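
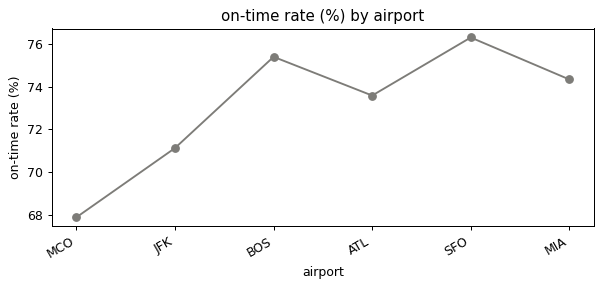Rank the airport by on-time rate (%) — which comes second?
Top 3: SFO ≈ 76, BOS ≈ 75, MIA ≈ 74.

BOS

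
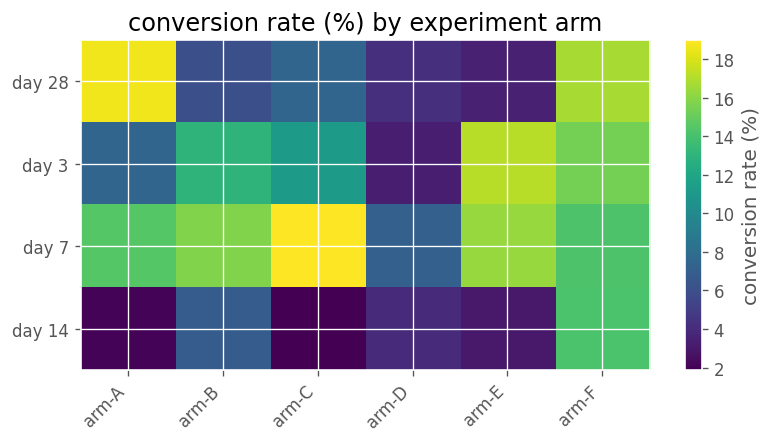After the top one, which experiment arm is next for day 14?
arm-B

Top 3 for day 14: arm-F ≈ 14, arm-B ≈ 6, arm-D ≈ 4.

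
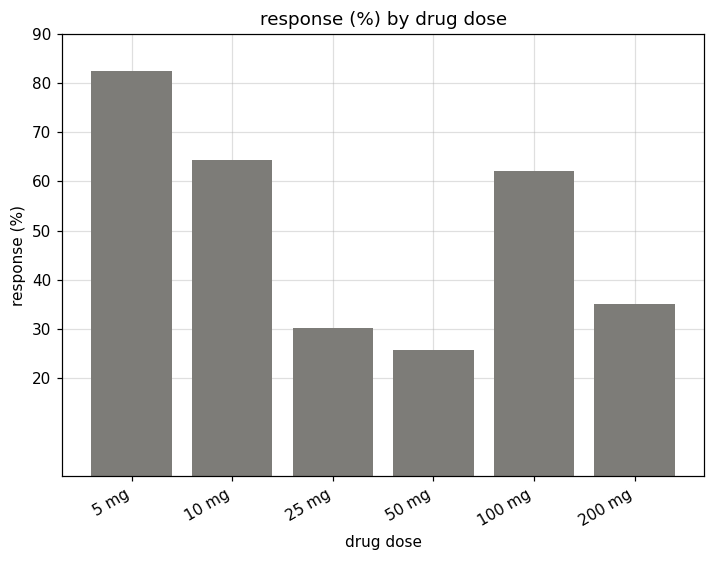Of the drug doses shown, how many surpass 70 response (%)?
Above 70: 5 mg.

1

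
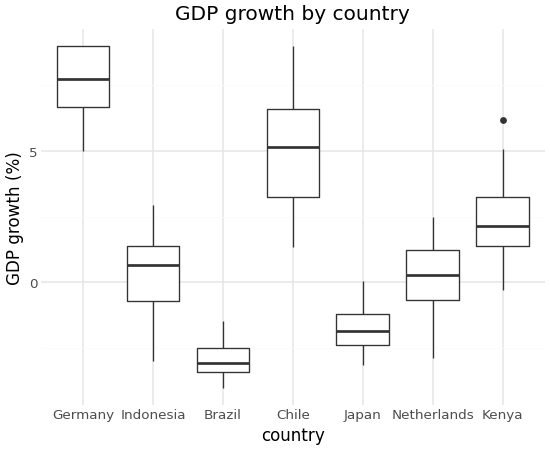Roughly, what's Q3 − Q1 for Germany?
≈ 2

Q3 ≈ 9, Q1 ≈ 7; IQR ≈ 2.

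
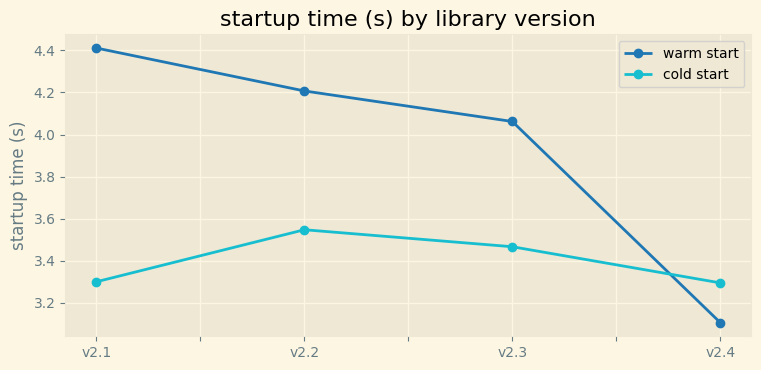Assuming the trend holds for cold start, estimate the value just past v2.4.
Last three: 3.6, 3.4, 3.2 → slope ≈ -0.2/step → next ≈ 3.

≈ 3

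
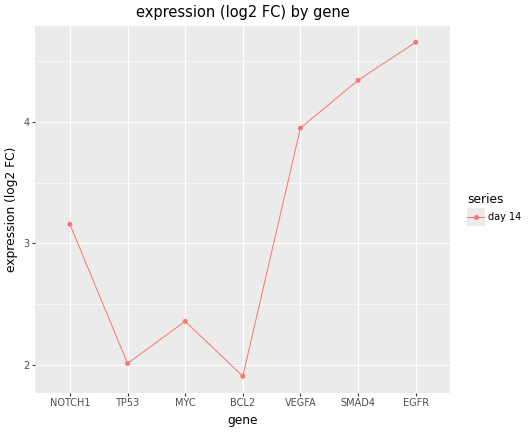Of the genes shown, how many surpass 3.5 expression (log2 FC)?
Above 3.5: VEGFA, SMAD4, EGFR.

3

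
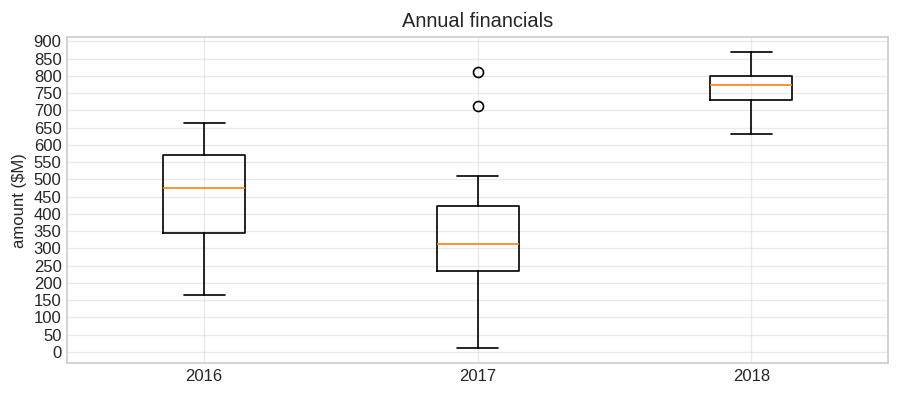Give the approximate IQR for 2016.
Q3 ≈ 550, Q1 ≈ 350; IQR ≈ 200.

≈ 200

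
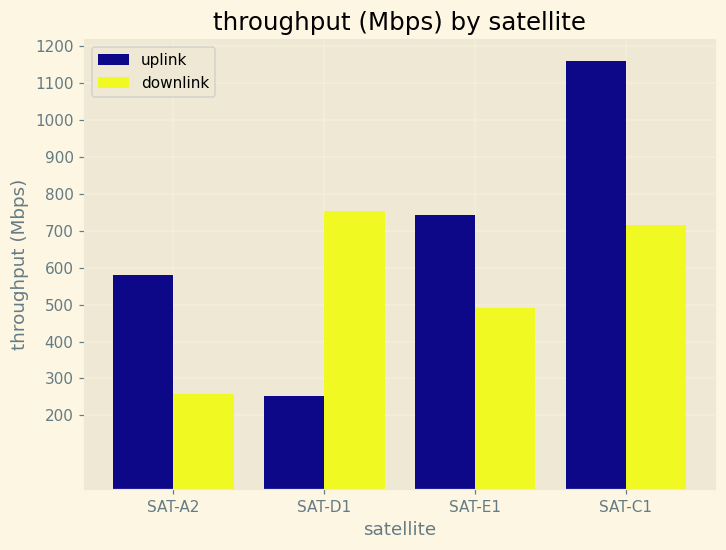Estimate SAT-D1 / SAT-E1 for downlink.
SAT-D1 ≈ 800, SAT-E1 ≈ 500; 800/500 ≈ 1.6.

≈ 1.6×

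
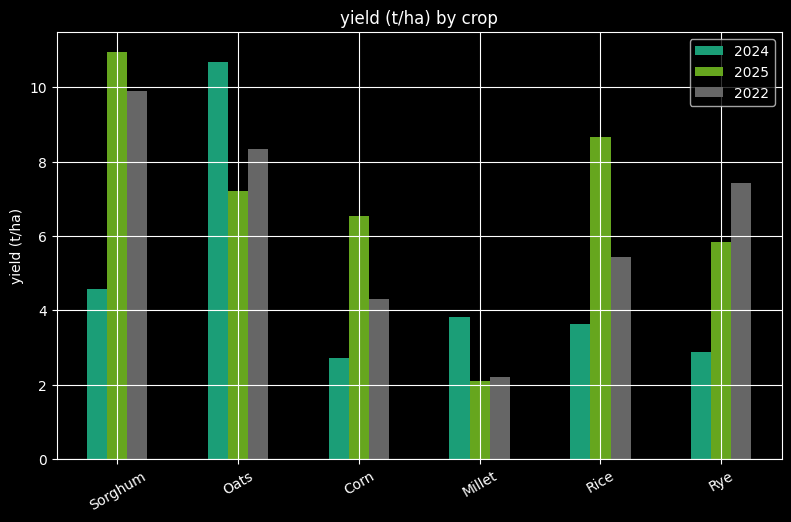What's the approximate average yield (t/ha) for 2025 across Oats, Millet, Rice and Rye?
(7 + 2 + 9 + 6) / 4 ≈ 6.

≈ 6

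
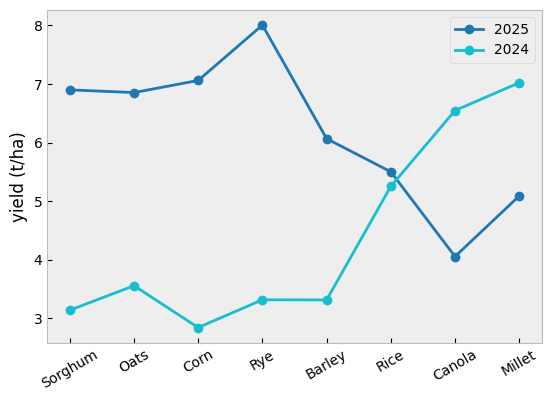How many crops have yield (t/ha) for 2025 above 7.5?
1

Above 7.5: Rye.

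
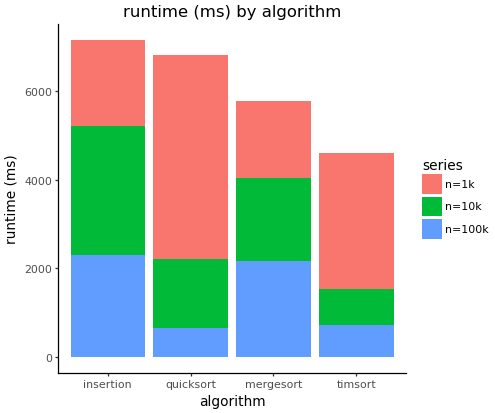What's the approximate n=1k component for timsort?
n=1k top ≈ 5000, bottom ≈ 2000; segment ≈ 3000.

≈ 3000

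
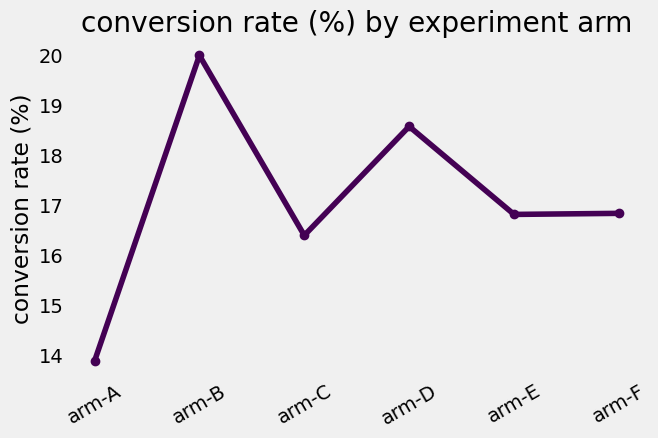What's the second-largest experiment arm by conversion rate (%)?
arm-D

Top 3: arm-B ≈ 20, arm-D ≈ 19, arm-F ≈ 17.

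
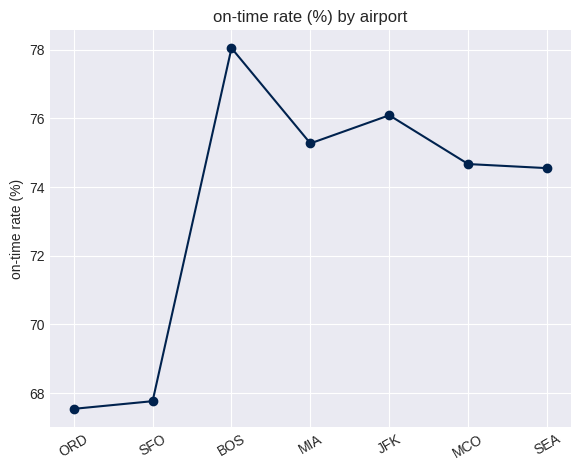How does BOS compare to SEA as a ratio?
≈ 1.04×

BOS ≈ 78, SEA ≈ 75; 78/75 ≈ 1.04.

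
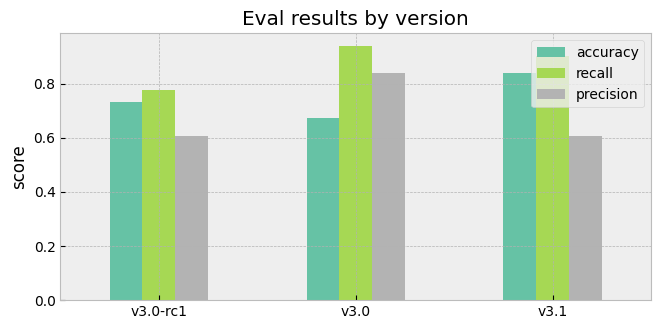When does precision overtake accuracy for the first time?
v3.0-rc1: precision ≈ 0.6 vs accuracy ≈ 0.7 (not yet); v3.0: precision ≈ 0.8 vs accuracy ≈ 0.7 (first crossover).

v3.0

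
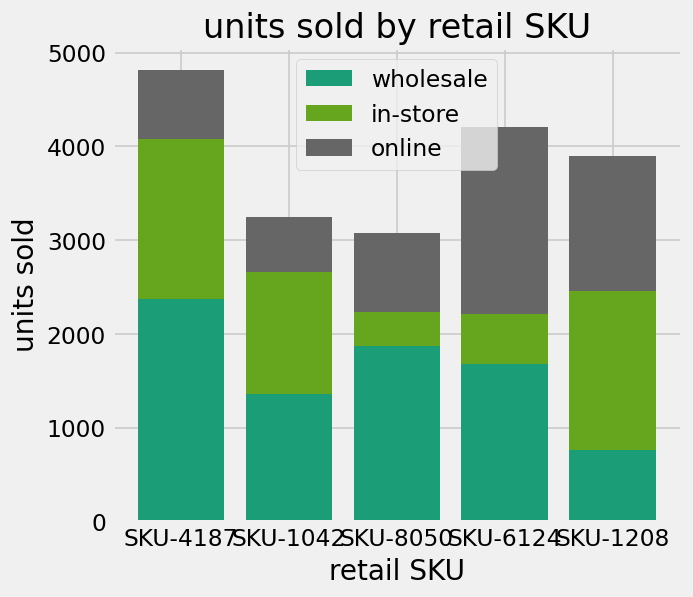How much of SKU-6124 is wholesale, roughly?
wholesale top ≈ 1500, bottom ≈ 0; segment ≈ 1500.

≈ 1500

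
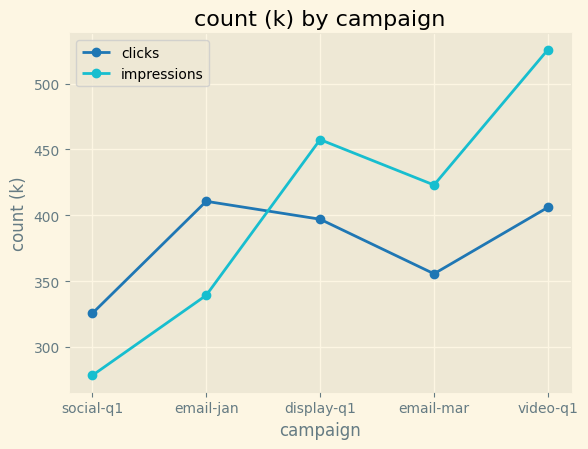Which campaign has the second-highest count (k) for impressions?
display-q1

Top 3 for impressions: video-q1 ≈ 525, display-q1 ≈ 450, email-mar ≈ 425.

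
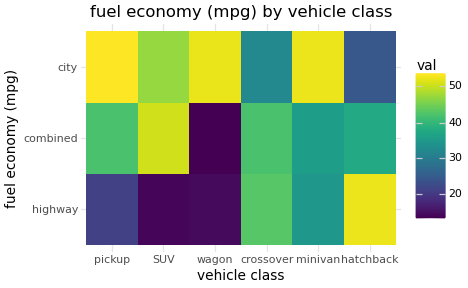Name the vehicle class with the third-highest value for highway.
minivan

Top 4 for highway: hatchback ≈ 55, crossover ≈ 45, minivan ≈ 35, pickup ≈ 20.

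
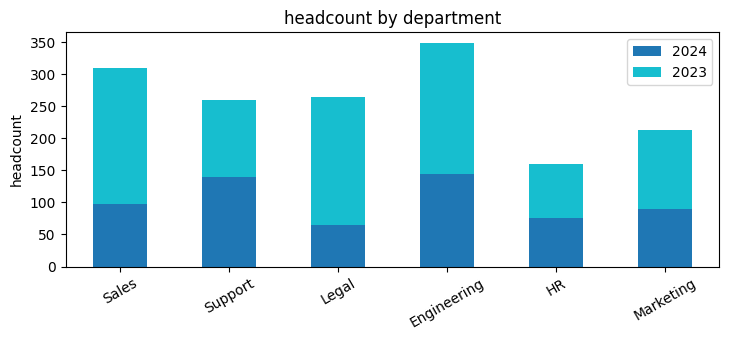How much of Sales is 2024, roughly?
≈ 100

2024 top ≈ 100, bottom ≈ 0; segment ≈ 100.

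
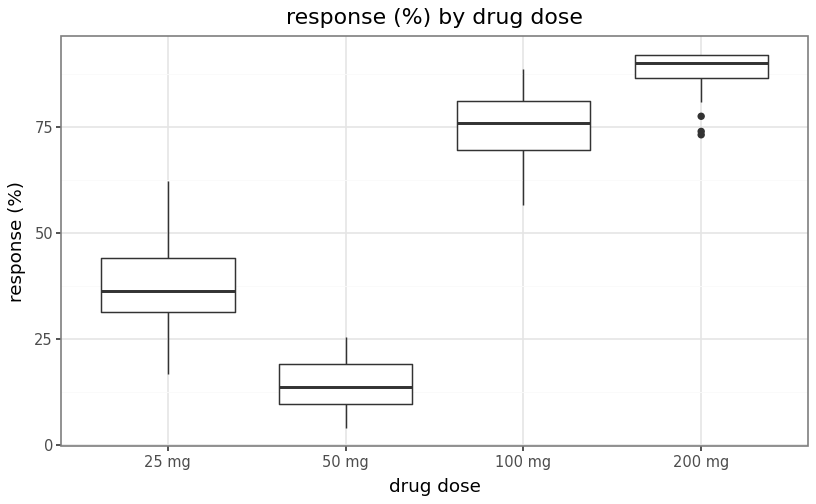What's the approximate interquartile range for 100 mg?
≈ 10

Q3 ≈ 80, Q1 ≈ 70; IQR ≈ 10.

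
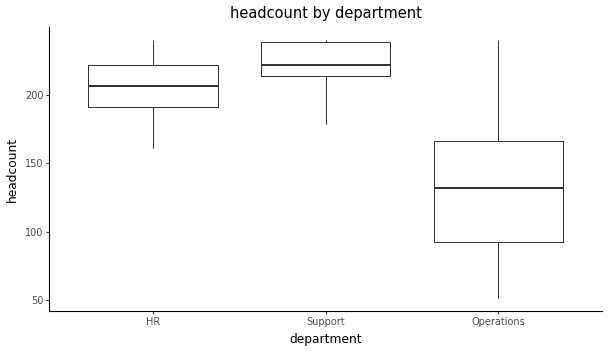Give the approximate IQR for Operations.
≈ 80

Q3 ≈ 170, Q1 ≈ 90; IQR ≈ 80.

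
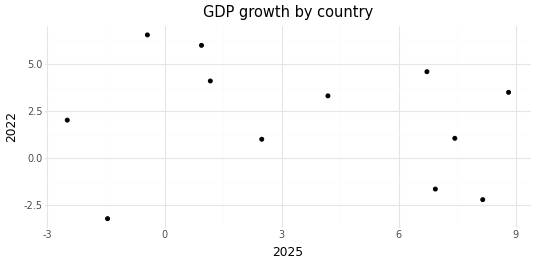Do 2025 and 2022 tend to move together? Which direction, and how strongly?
Points are roughly uncorrelated; weak (|r| ≈ 0.2).

no clear correlation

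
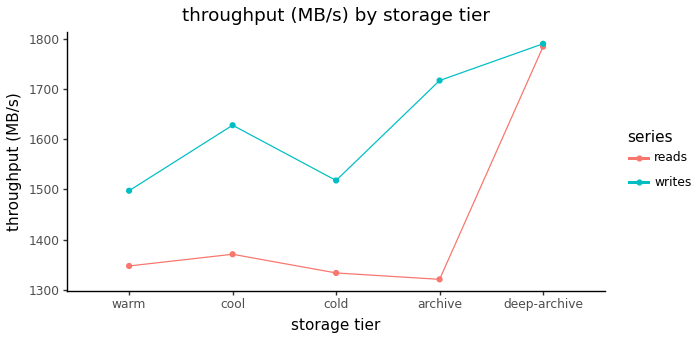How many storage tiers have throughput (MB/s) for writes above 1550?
3

Above 1550: cool, archive, deep-archive.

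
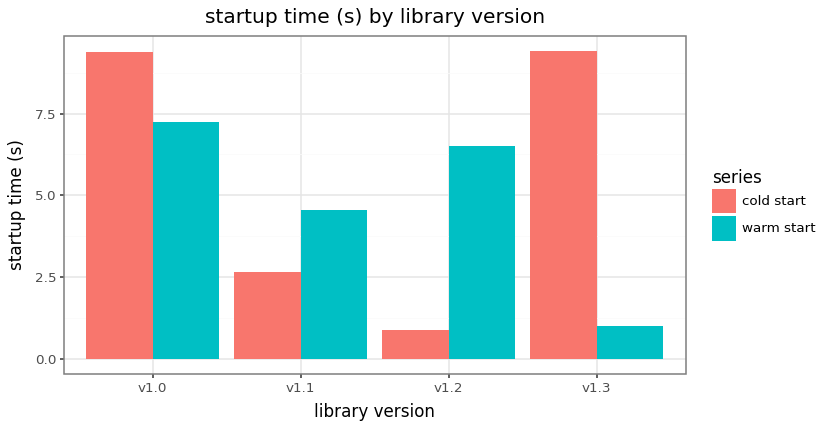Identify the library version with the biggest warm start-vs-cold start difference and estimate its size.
v1.3, ≈ 8 s

v1.3: warm start ≈ 1, cold start ≈ 9 → gap ≈ 8. Next-largest (v1.2) is only ≈ 5.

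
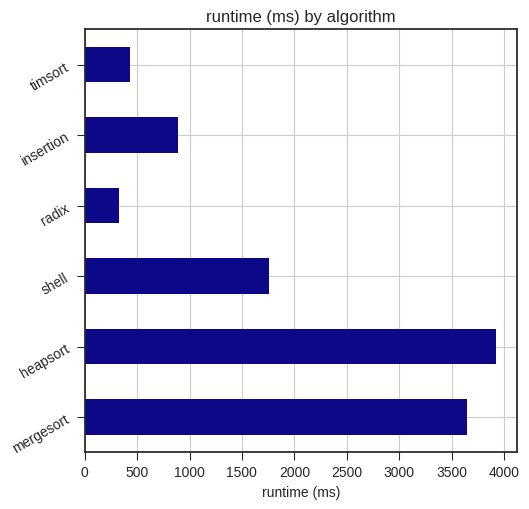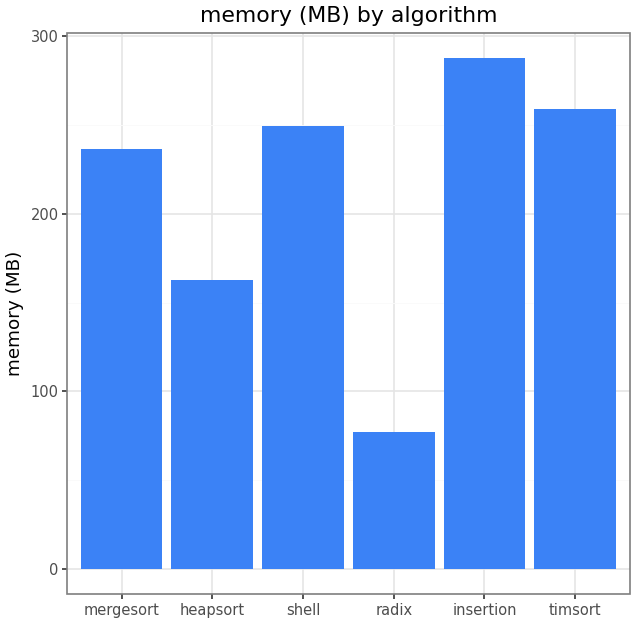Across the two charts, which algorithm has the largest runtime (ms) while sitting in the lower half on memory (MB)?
Chart 2 median memory (MB) ≈ 250; below-median algorithms: mergesort, heapsort, radix. Among those, heapsort has the highest runtime (ms) (≈ 4000).

heapsort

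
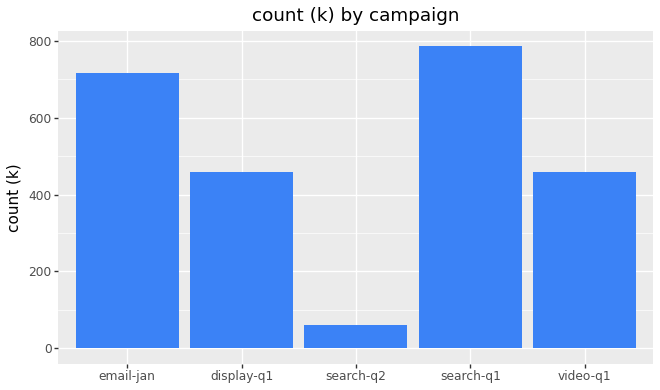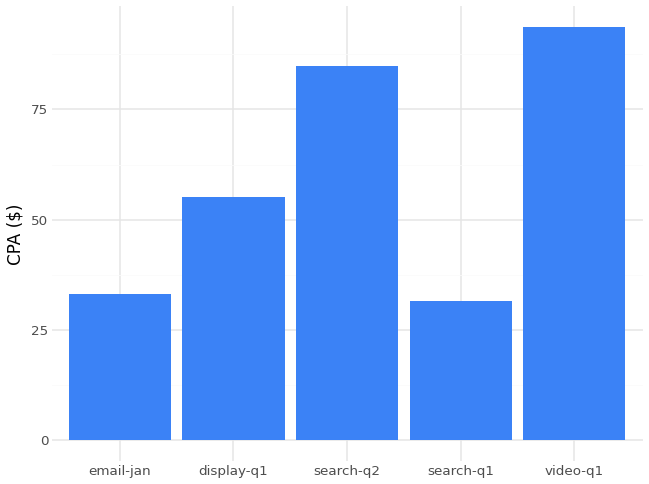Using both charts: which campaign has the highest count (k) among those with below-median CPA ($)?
search-q1

Chart 2 median CPA ($) ≈ 60; below-median campaigns: email-jan, search-q1. Among those, search-q1 has the highest count (k) (≈ 800).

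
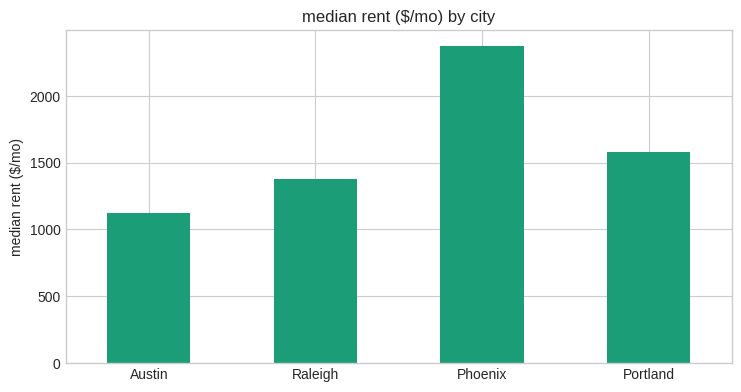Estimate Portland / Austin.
Portland ≈ 1600, Austin ≈ 1200; 1600/1200 ≈ 1.33.

≈ 1.33×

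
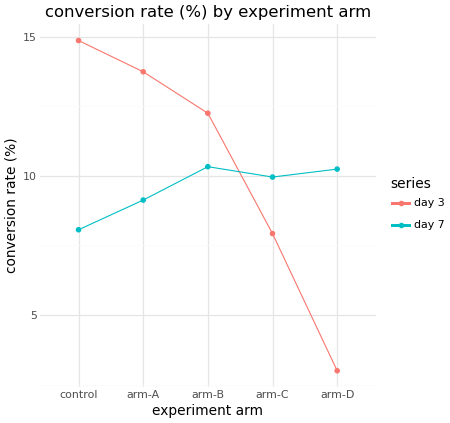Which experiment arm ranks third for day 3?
arm-B

Top 4 for day 3: control ≈ 15, arm-A ≈ 14, arm-B ≈ 12, arm-C ≈ 8.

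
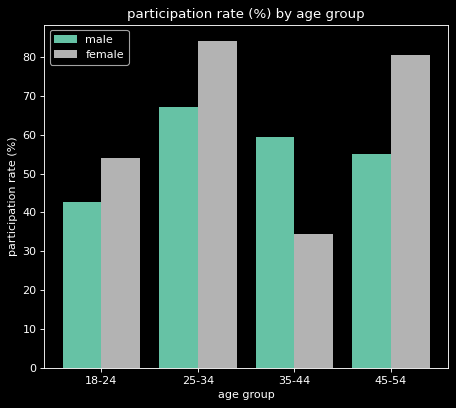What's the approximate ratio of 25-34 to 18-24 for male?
≈ 1.75×

25-34 ≈ 70, 18-24 ≈ 40; 70/40 ≈ 1.75.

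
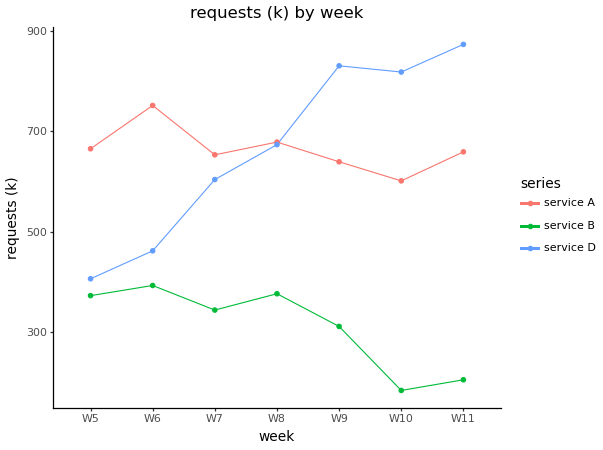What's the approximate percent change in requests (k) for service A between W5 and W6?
W5 ≈ 700, W6 ≈ 800; (800 − 700) / 700 ≈ +14.3%.

≈ +14.3%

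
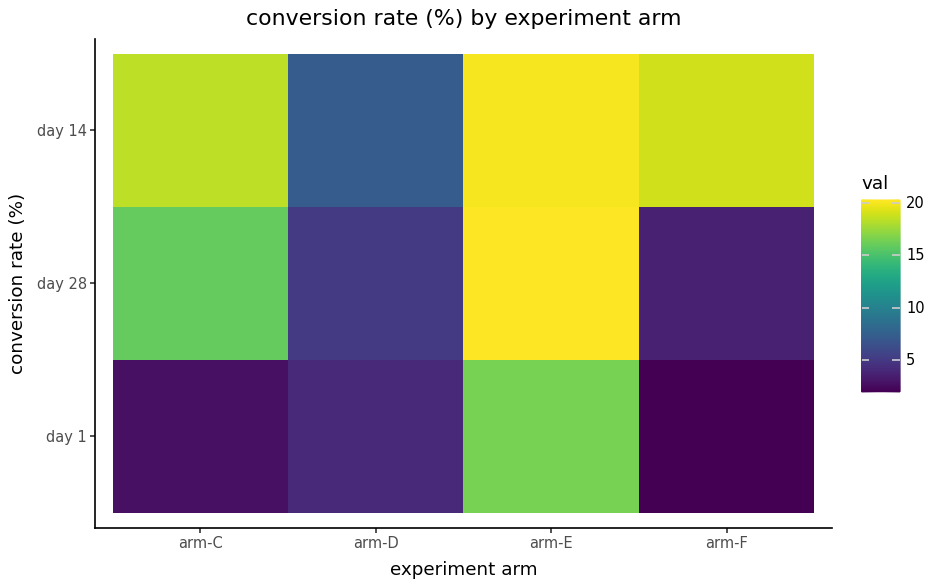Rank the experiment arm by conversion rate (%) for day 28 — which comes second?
arm-C

Top 3 for day 28: arm-E ≈ 20, arm-C ≈ 16, arm-D ≈ 6.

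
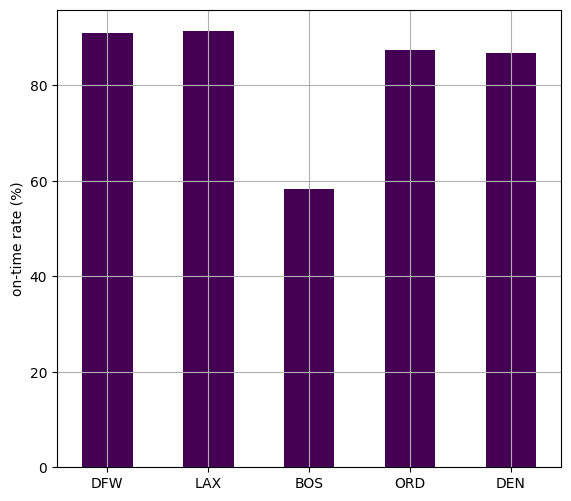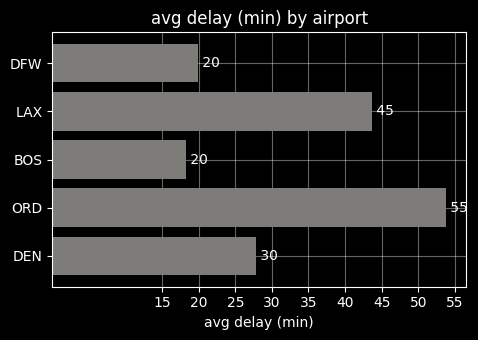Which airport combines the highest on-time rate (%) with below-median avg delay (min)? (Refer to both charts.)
Chart 2 median avg delay (min) ≈ 30; below-median airports: DFW, BOS. Among those, DFW has the highest on-time rate (%) (≈ 90).

DFW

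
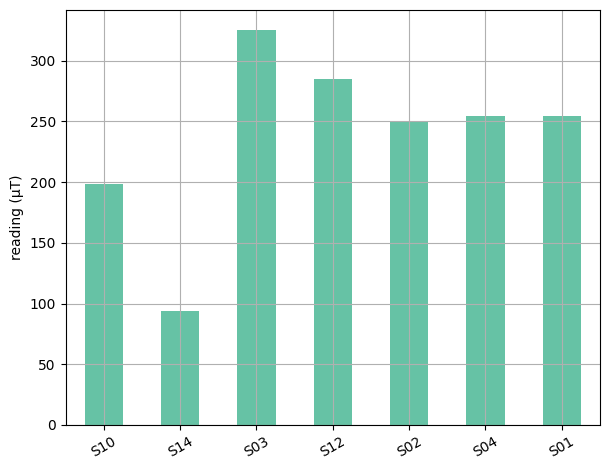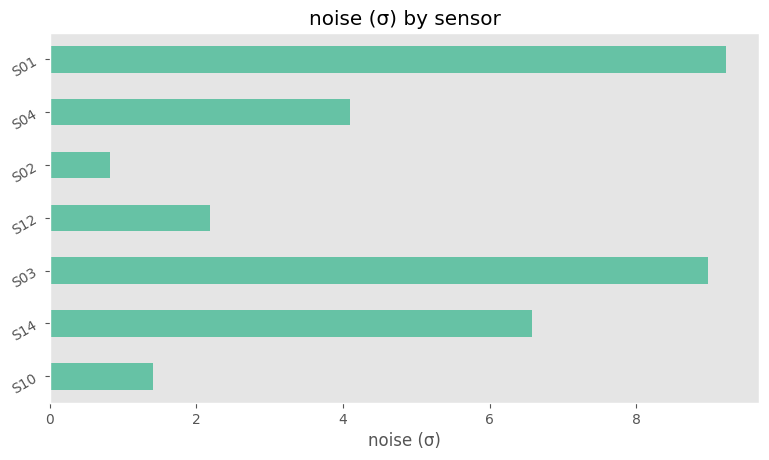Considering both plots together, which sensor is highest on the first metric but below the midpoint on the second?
Chart 2 median noise (σ) ≈ 4; below-median sensors: S10, S12, S02. Among those, S12 has the highest reading (µT) (≈ 300).

S12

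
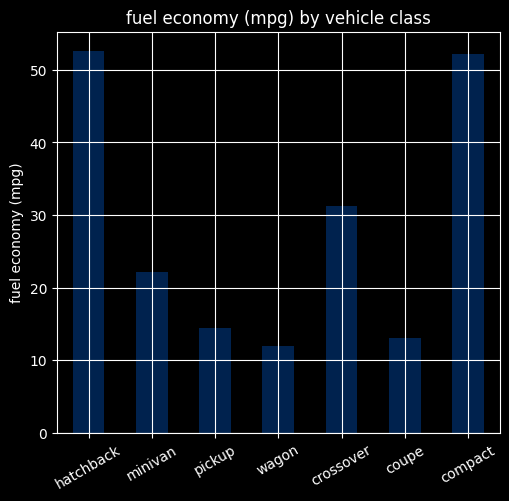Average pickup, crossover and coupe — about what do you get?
≈ 20

(15 + 30 + 15) / 3 ≈ 20.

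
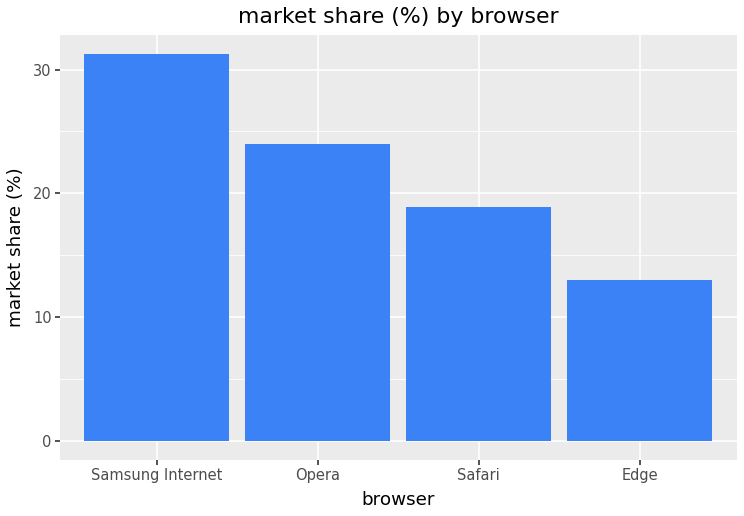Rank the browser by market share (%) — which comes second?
Top 3: Samsung Internet ≈ 30, Opera ≈ 25, Safari ≈ 20.

Opera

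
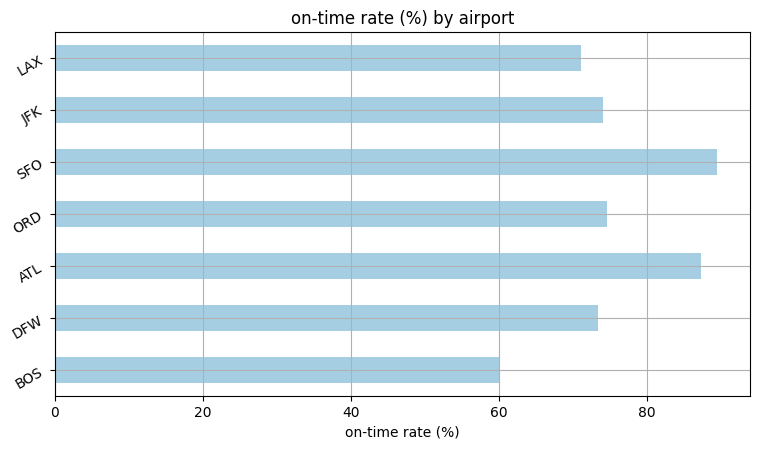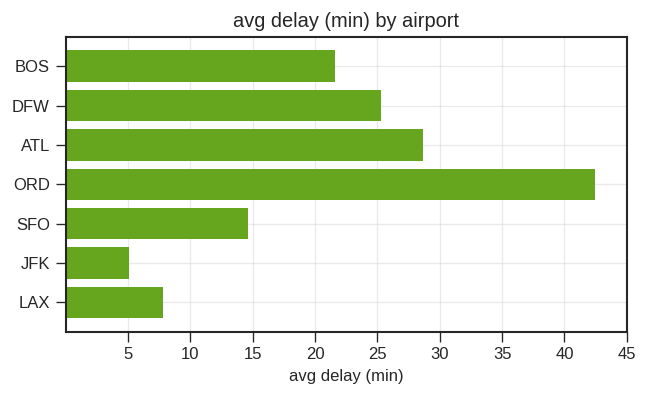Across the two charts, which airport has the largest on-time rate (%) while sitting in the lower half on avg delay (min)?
Chart 2 median avg delay (min) ≈ 20; below-median airports: SFO, JFK, LAX. Among those, SFO has the highest on-time rate (%) (≈ 90).

SFO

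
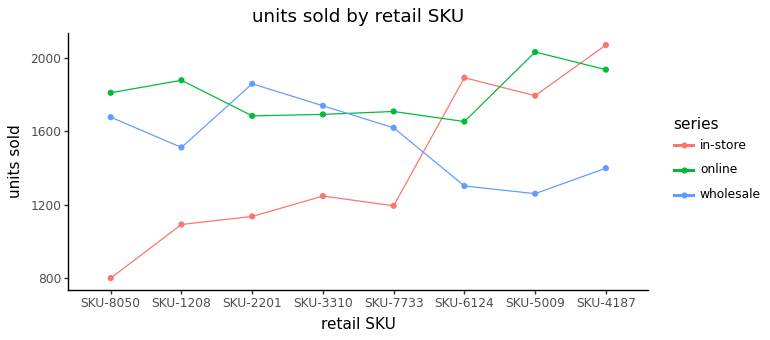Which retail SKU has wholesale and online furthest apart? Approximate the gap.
SKU-5009: wholesale ≈ 1200, online ≈ 2000 → gap ≈ 800. Next-largest (SKU-4187) is only ≈ 600.

SKU-5009, ≈ 800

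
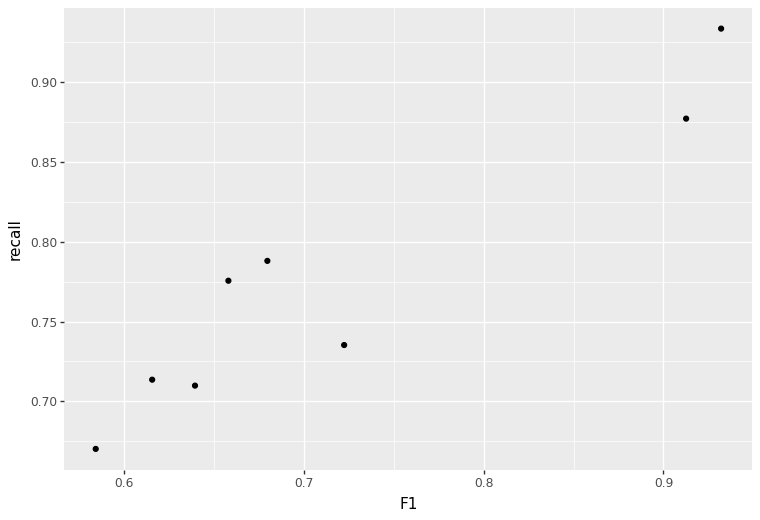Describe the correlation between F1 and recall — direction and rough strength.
Points are positively correlated; strong (|r| ≈ 0.9).

positive, strong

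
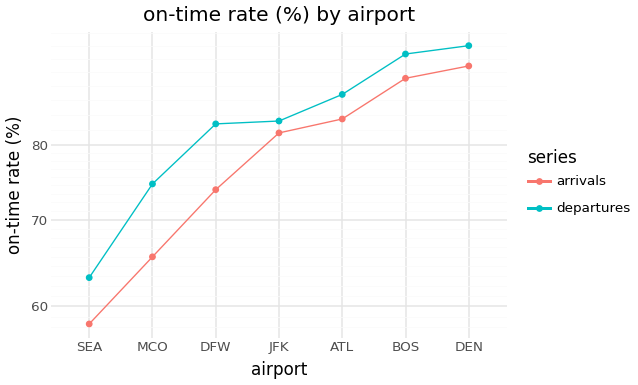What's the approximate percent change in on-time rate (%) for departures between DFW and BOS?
DFW ≈ 85, BOS ≈ 95; (95 − 85) / 85 ≈ +11.8%.

≈ +11.8%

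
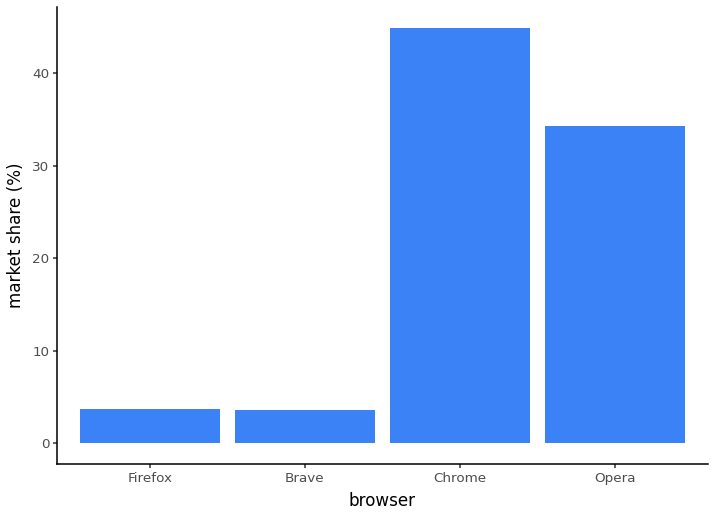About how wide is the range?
≈ 40

Max Chrome ≈ 45, min Brave ≈ 5; range ≈ 40.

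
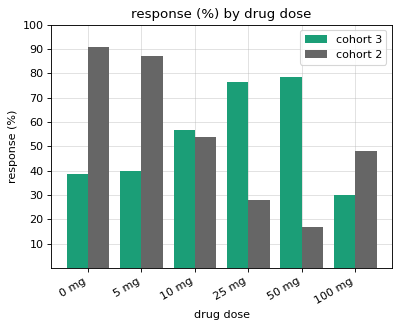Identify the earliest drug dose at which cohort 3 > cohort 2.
5 mg: cohort 3 ≈ 40 vs cohort 2 ≈ 90 (not yet); 10 mg: cohort 3 ≈ 60 vs cohort 2 ≈ 50 (first crossover).

10 mg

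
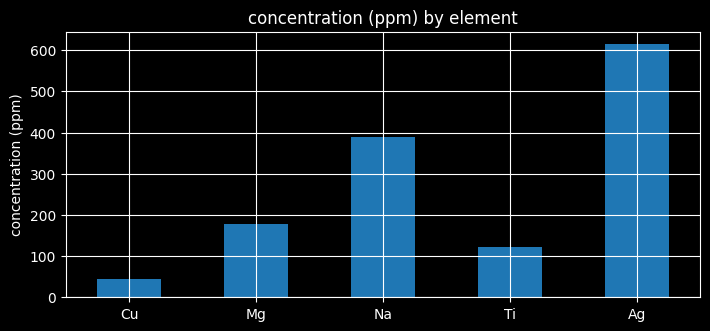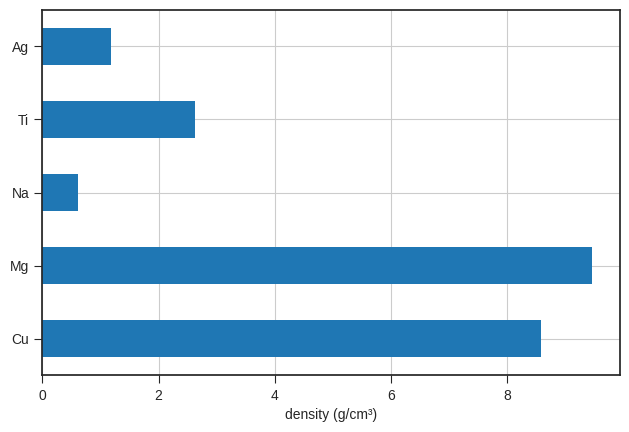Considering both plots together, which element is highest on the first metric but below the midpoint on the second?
Ag

Chart 2 median density (g/cm³) ≈ 3; below-median elements: Na, Ag. Among those, Ag has the highest concentration (ppm) (≈ 600).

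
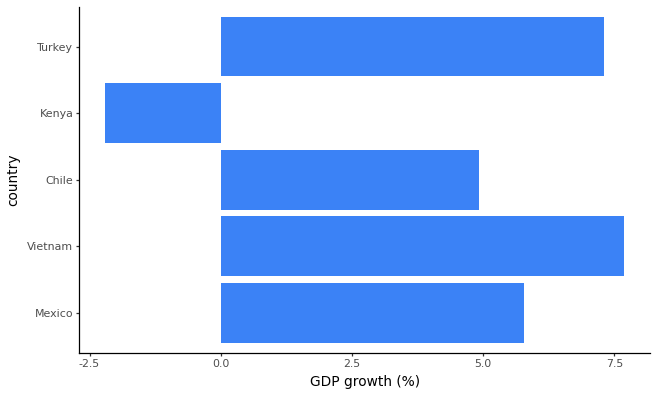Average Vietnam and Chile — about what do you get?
(8 + 5) / 2 ≈ 6.

≈ 6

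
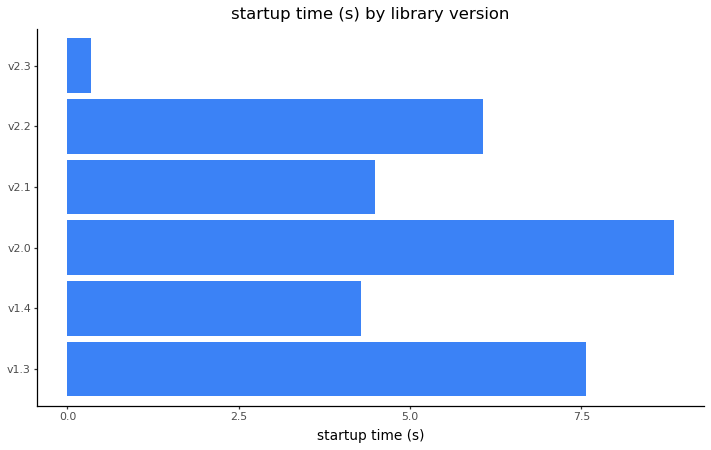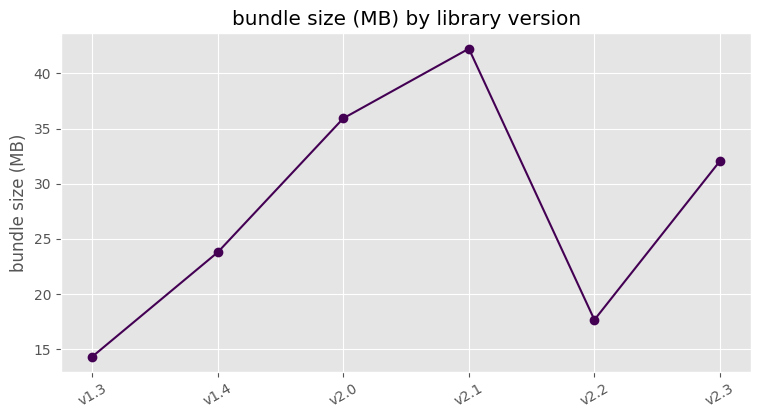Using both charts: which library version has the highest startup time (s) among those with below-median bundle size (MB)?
v1.3

Chart 2 median bundle size (MB) ≈ 30; below-median library versions: v1.3, v1.4, v2.2. Among those, v1.3 has the highest startup time (s) (≈ 8).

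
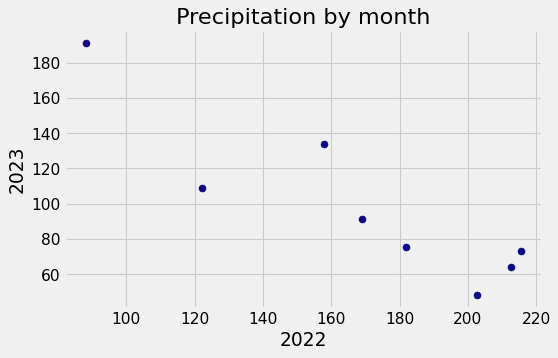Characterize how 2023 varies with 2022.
Points are negatively correlated; strong (|r| ≈ 0.9).

negative, strong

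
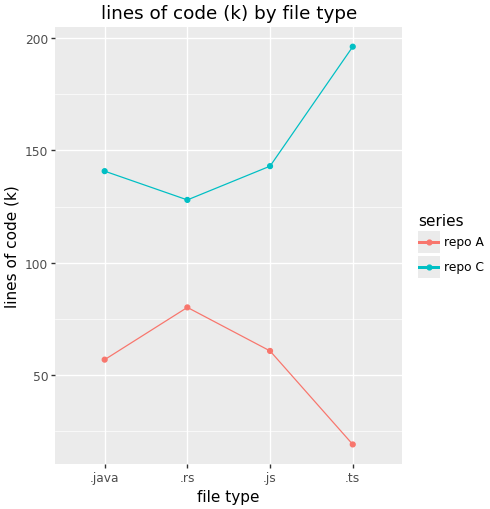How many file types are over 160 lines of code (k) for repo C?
1

Above 160: .ts.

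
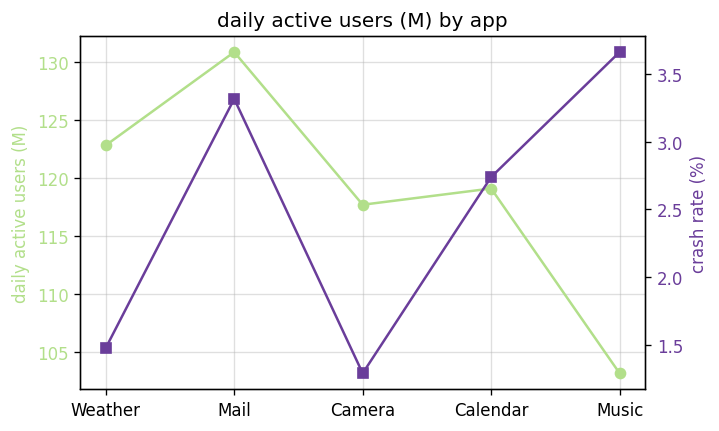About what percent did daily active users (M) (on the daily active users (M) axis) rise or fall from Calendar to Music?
≈ -12.5%

Calendar ≈ 120, Music ≈ 105; (105 − 120) / 120 ≈ -12.5%.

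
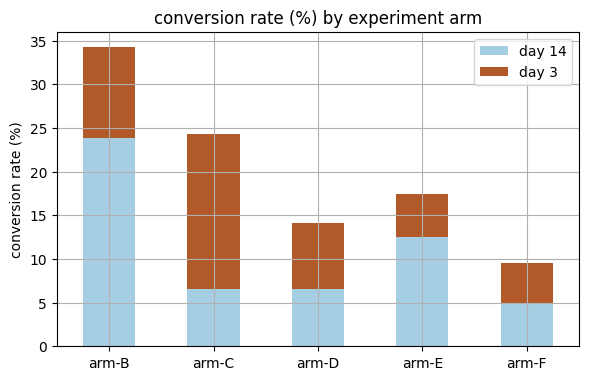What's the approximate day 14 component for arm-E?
day 14 top ≈ 10, bottom ≈ 0; segment ≈ 10.

≈ 10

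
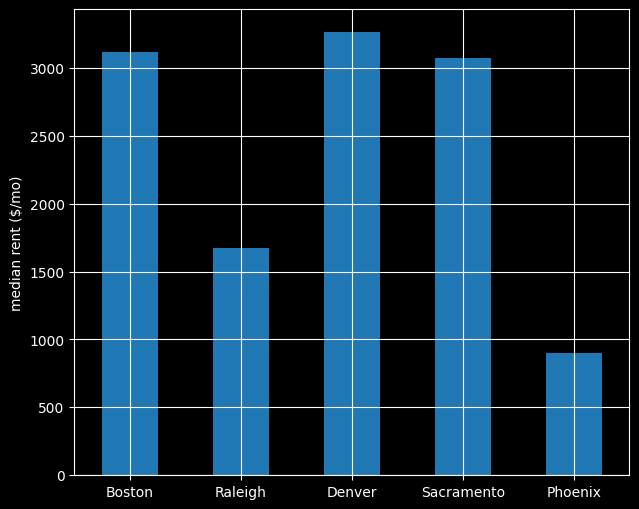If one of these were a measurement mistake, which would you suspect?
Phoenix

Phoenix ≈ 1000; the rest sit between ≈ 1500 and ≈ 3500.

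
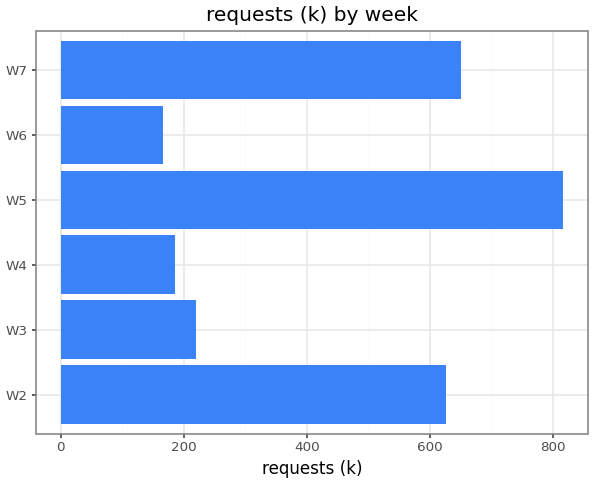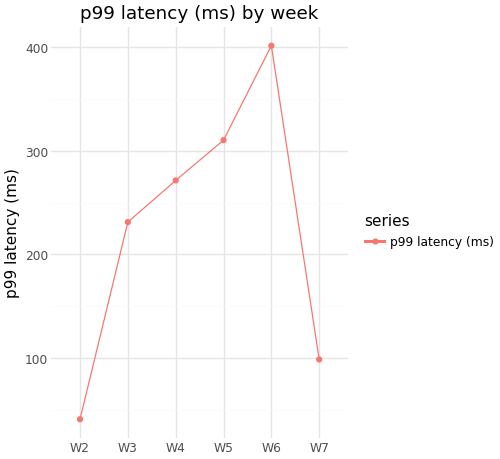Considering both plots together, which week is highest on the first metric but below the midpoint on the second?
W7

Chart 2 median p99 latency (ms) ≈ 250; below-median weeks: W2, W3, W7. Among those, W7 has the highest requests (k) (≈ 700).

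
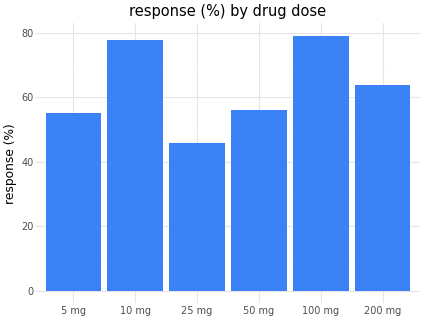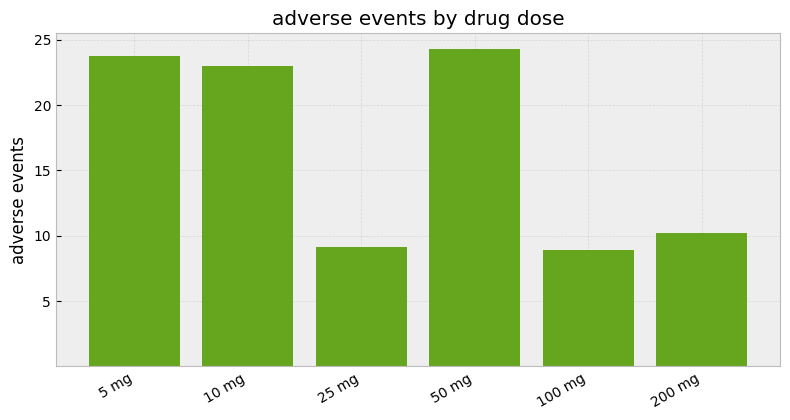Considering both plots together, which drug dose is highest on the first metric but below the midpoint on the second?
Chart 2 median adverse events ≈ 15; below-median drug doses: 25 mg, 100 mg, 200 mg. Among those, 100 mg has the highest response (%) (≈ 80).

100 mg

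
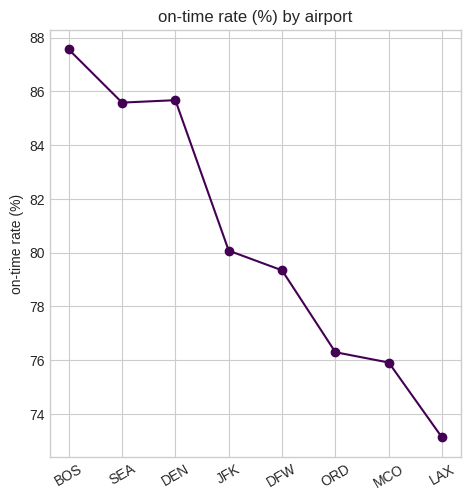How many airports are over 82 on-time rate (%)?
Above 82: BOS, SEA, DEN.

3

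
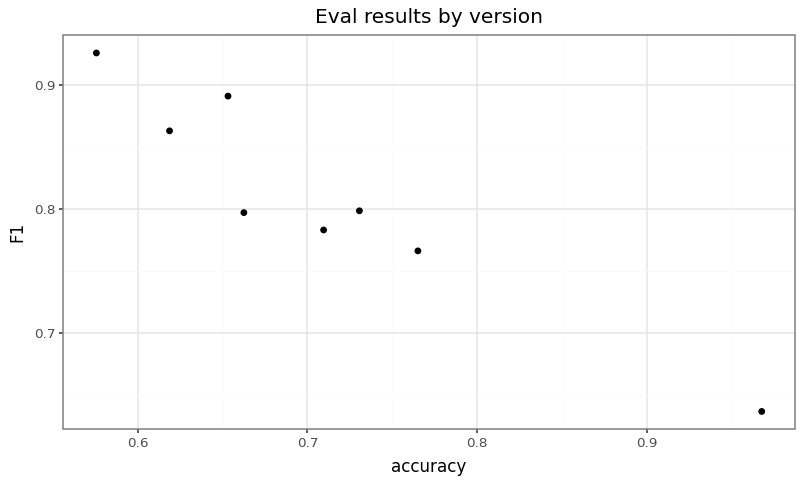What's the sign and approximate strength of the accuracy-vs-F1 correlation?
negative, strong

Points are negatively correlated; strong (|r| ≈ 1.0).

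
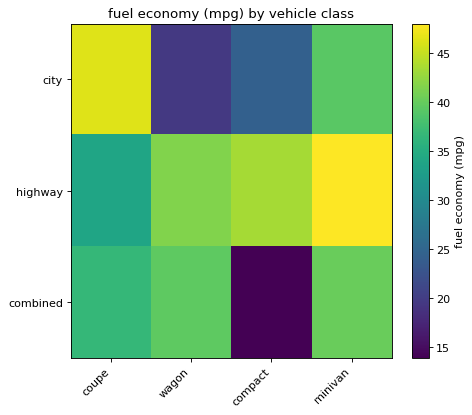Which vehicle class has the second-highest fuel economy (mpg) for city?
Top 3 for city: coupe ≈ 45, minivan ≈ 40, compact ≈ 25.

minivan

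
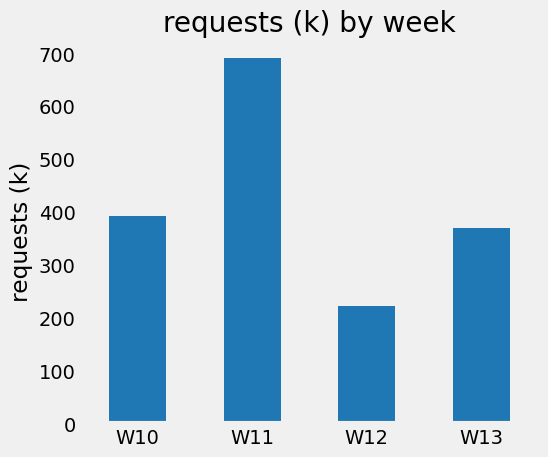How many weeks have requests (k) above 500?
1

Above 500: W11.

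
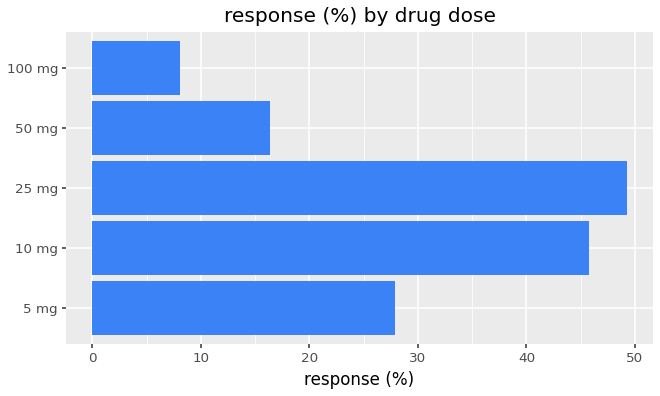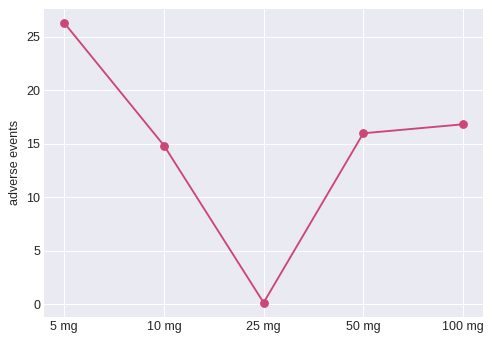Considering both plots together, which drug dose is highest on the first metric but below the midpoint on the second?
Chart 2 median adverse events ≈ 15; below-median drug doses: 10 mg, 25 mg. Among those, 25 mg has the highest response (%) (≈ 50).

25 mg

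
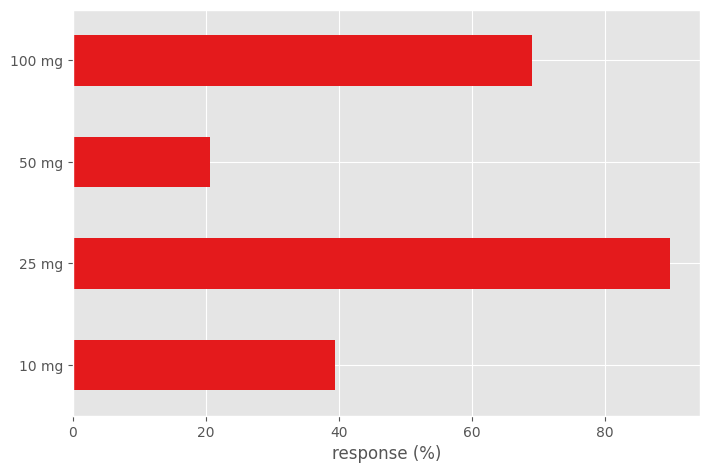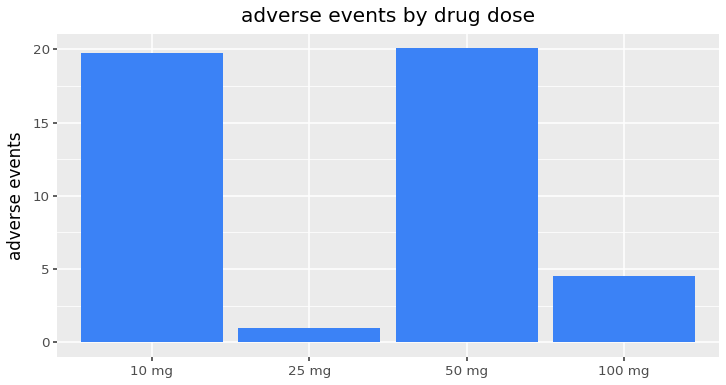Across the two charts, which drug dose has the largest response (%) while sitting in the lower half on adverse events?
Chart 2 median adverse events ≈ 12; below-median drug doses: 25 mg, 100 mg. Among those, 25 mg has the highest response (%) (≈ 90).

25 mg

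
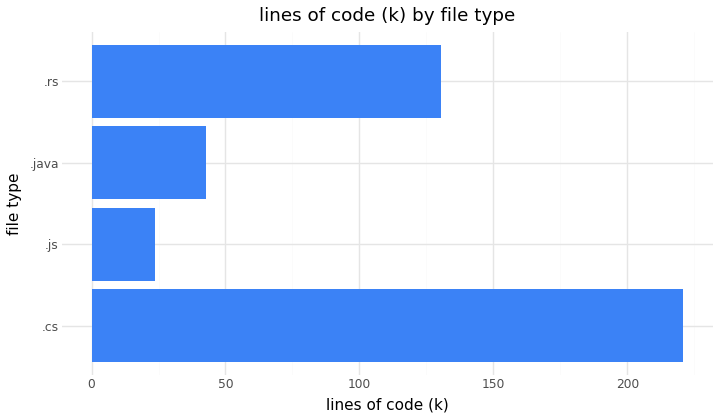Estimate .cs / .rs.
≈ 1.57×

.cs ≈ 220, .rs ≈ 140; 220/140 ≈ 1.57.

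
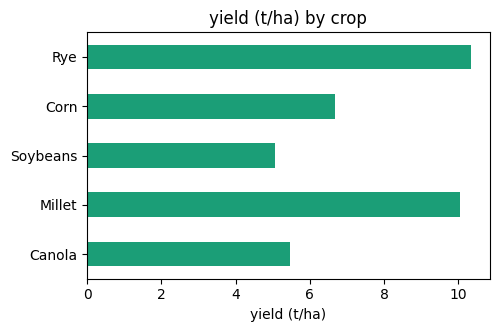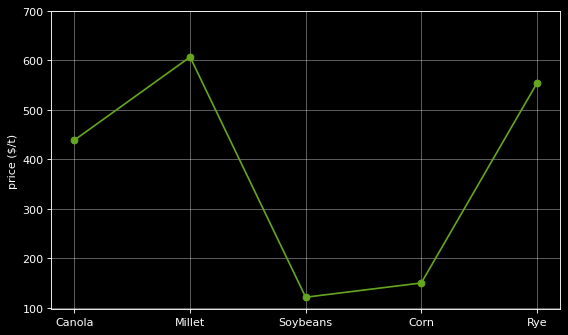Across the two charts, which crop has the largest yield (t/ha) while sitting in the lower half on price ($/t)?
Chart 2 median price ($/t) ≈ 400; below-median crops: Soybeans, Corn. Among those, Corn has the highest yield (t/ha) (≈ 7).

Corn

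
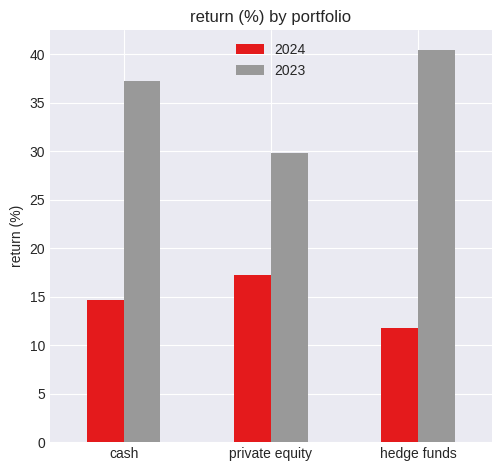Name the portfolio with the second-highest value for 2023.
Top 3 for 2023: hedge funds ≈ 40, cash ≈ 35, private equity ≈ 30.

cash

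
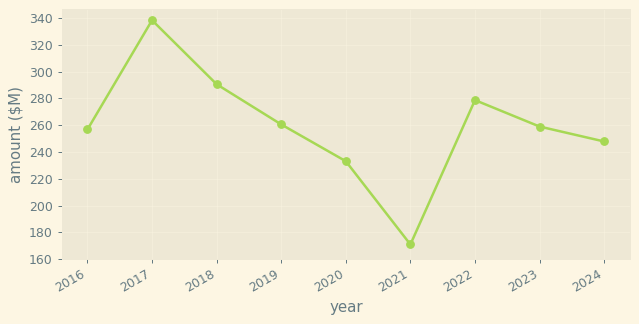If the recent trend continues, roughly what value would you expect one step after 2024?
Last three: 280, 260, 240 → slope ≈ -20/step → next ≈ 220.

≈ 220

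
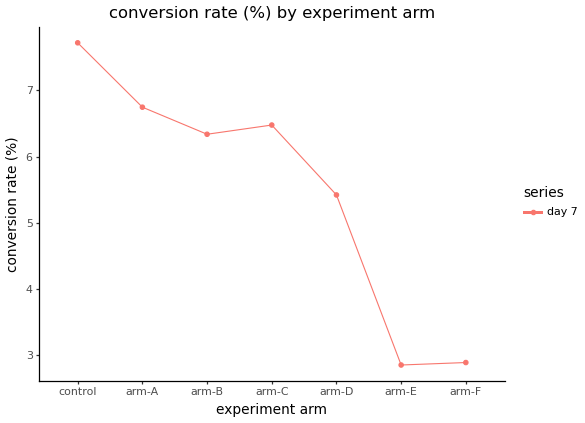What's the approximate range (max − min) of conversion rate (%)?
Max control ≈ 7.5, min arm-E ≈ 3.0; range ≈ 4.5.

≈ 4.5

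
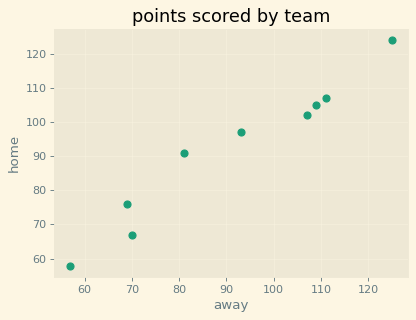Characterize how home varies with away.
positive, strong

Points are positively correlated; strong (|r| ≈ 1.0).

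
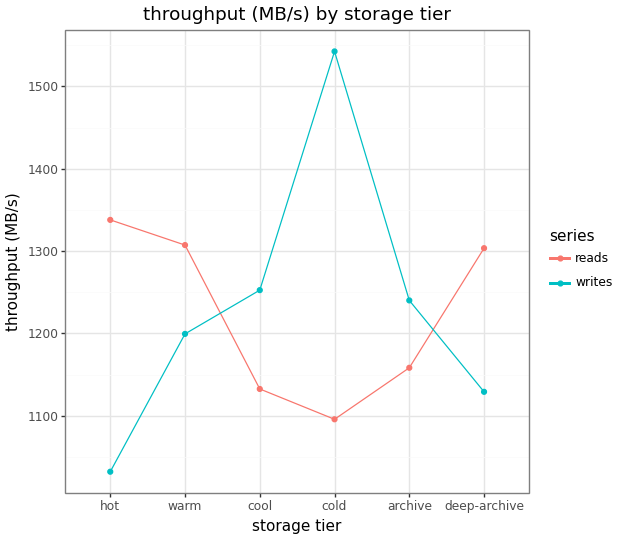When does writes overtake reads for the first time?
warm: writes ≈ 1200 vs reads ≈ 1300 (not yet); cool: writes ≈ 1250 vs reads ≈ 1150 (first crossover).

cool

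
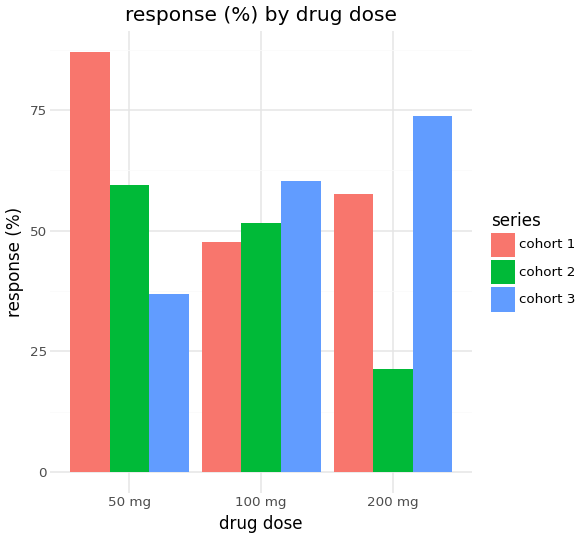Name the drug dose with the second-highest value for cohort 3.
100 mg

Top 3 for cohort 3: 200 mg ≈ 70, 100 mg ≈ 60, 50 mg ≈ 40.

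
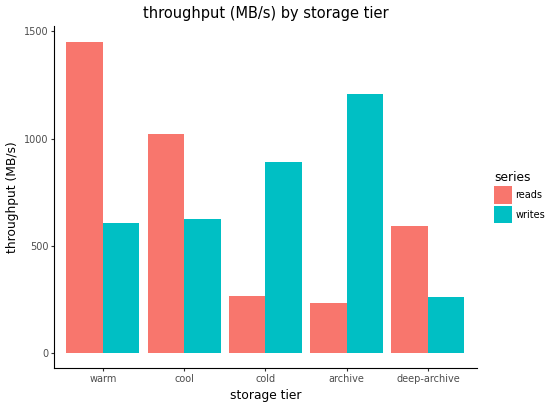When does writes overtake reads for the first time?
cold

cool: writes ≈ 600 vs reads ≈ 1000 (not yet); cold: writes ≈ 800 vs reads ≈ 200 (first crossover).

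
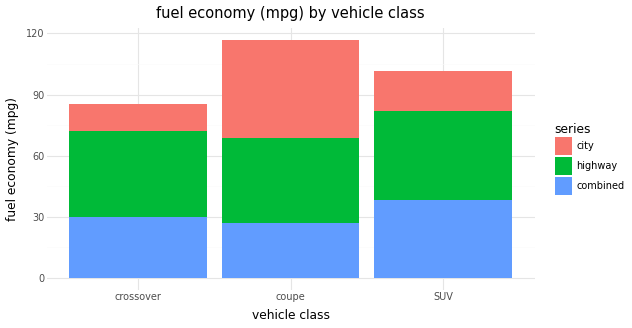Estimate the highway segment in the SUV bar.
≈ 40

highway top ≈ 80, bottom ≈ 40; segment ≈ 40.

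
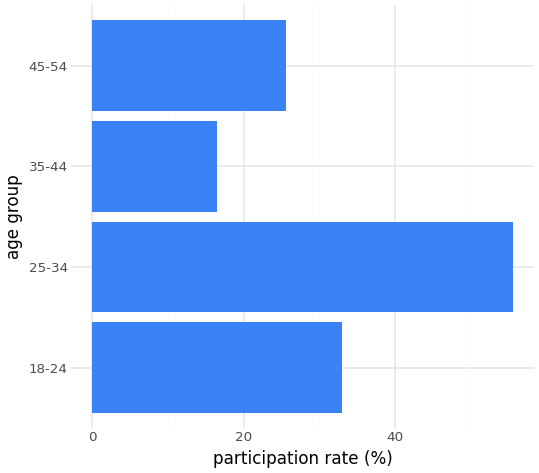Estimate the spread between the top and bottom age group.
Max 25-34 ≈ 55, min 35-44 ≈ 15; range ≈ 40.

≈ 40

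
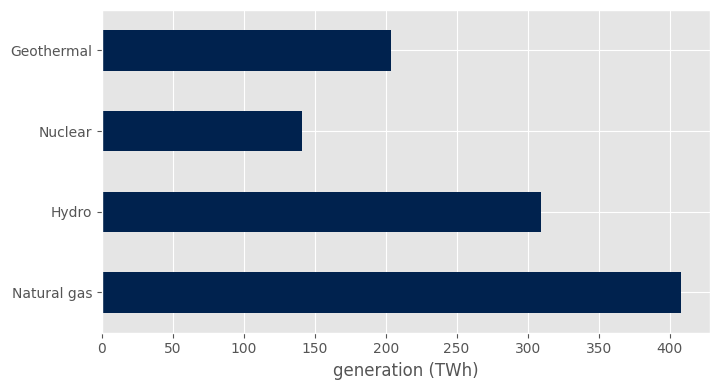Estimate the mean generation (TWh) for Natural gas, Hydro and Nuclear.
(400 + 300 + 150) / 3 ≈ 283.

≈ 283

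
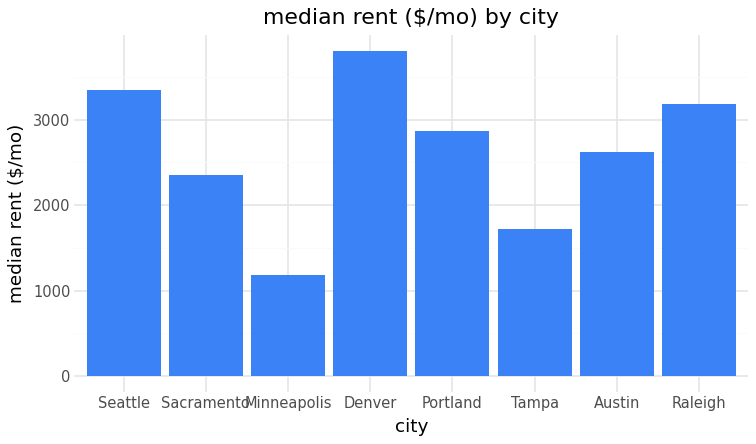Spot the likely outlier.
Minneapolis ≈ 1000; the rest sit between ≈ 1500 and ≈ 4000.

Minneapolis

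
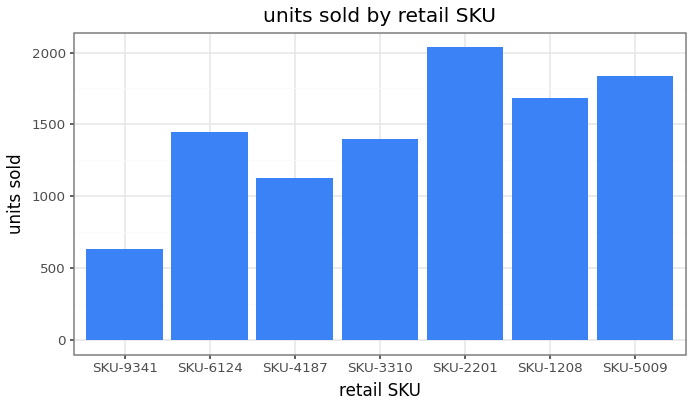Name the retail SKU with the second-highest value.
Top 3: SKU-2201 ≈ 2000, SKU-5009 ≈ 1800, SKU-1208 ≈ 1600.

SKU-5009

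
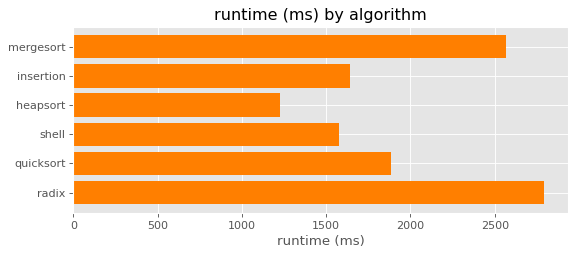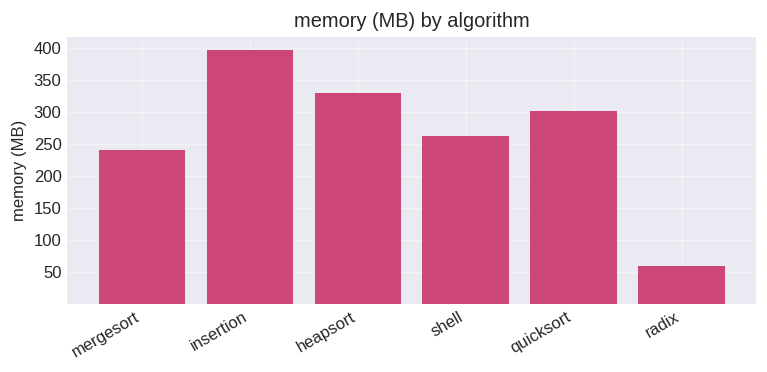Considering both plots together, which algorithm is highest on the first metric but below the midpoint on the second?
Chart 2 median memory (MB) ≈ 300; below-median algorithms: mergesort, shell, radix. Among those, radix has the highest runtime (ms) (≈ 3000).

radix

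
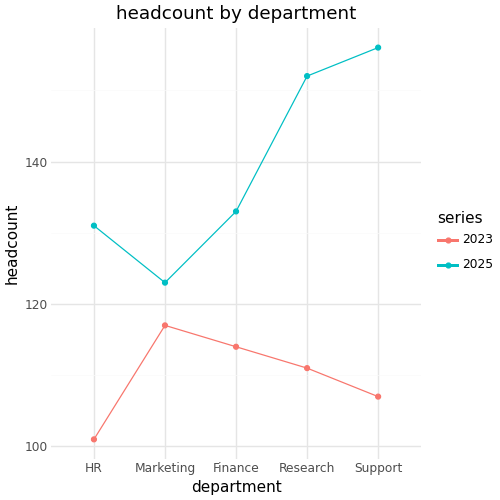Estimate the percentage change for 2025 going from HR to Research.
≈ +15.4%

HR ≈ 130, Research ≈ 150; (150 − 130) / 130 ≈ +15.4%.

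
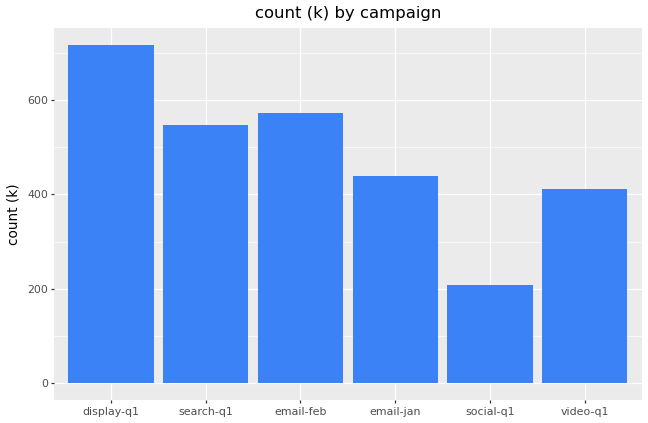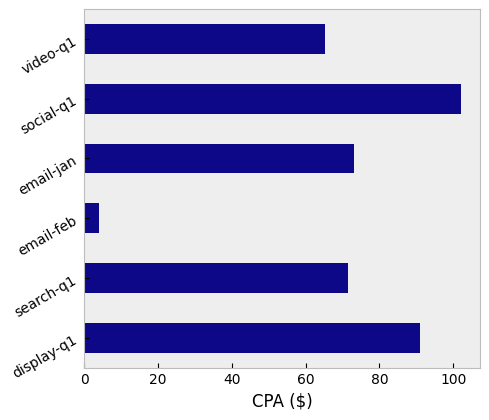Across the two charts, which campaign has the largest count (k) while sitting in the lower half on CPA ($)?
email-feb

Chart 2 median CPA ($) ≈ 70; below-median campaigns: search-q1, email-feb, video-q1. Among those, email-feb has the highest count (k) (≈ 600).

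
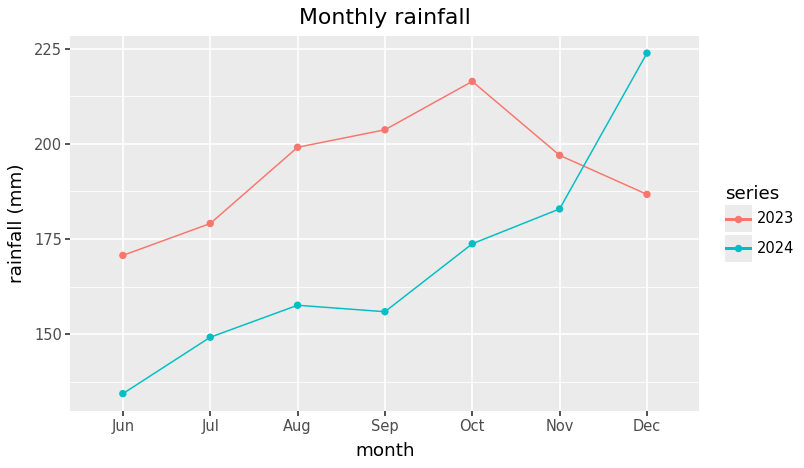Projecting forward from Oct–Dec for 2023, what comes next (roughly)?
≈ 175

Last three: 220, 200, 190 → slope ≈ -15/step → next ≈ 175.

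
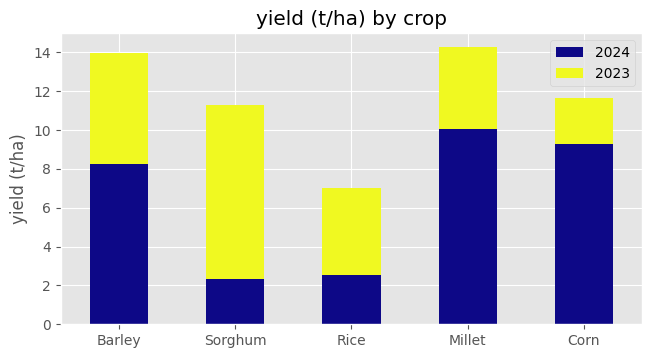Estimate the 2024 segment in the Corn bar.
≈ 10

2024 top ≈ 10, bottom ≈ 0; segment ≈ 10.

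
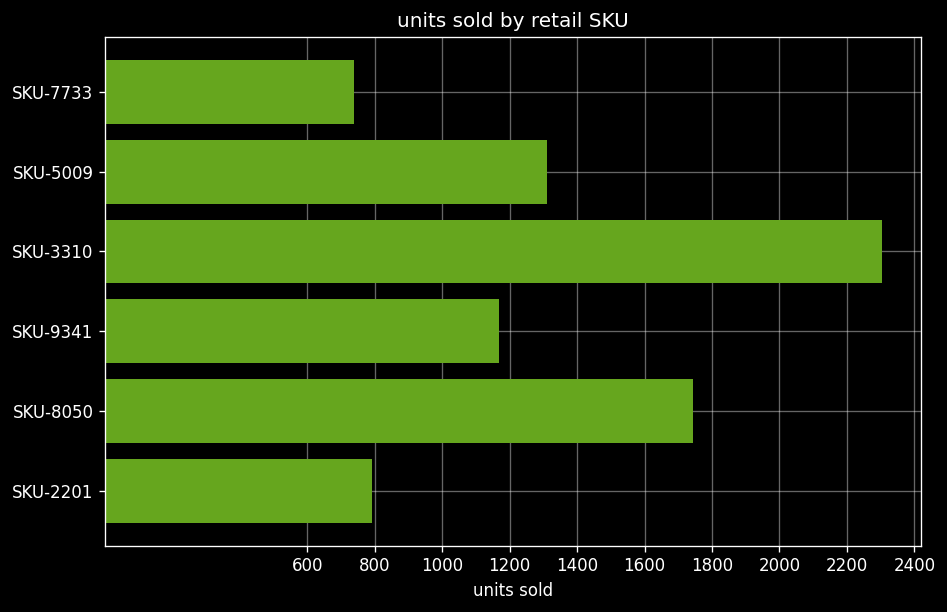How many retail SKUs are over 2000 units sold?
1

Above 2000: SKU-3310.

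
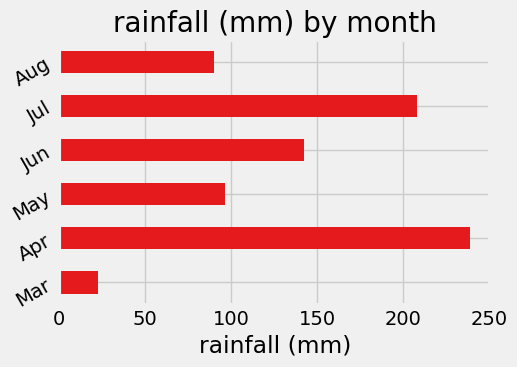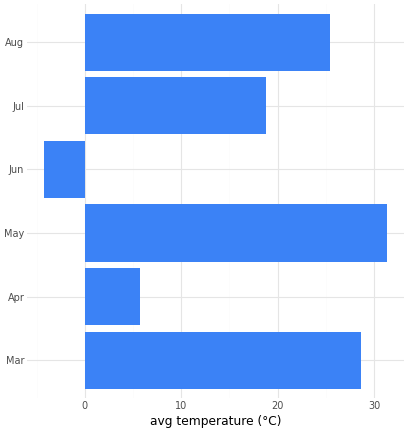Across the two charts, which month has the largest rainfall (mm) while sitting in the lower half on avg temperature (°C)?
Chart 2 median avg temperature (°C) ≈ 20; below-median months: Apr, Jun, Jul. Among those, Apr has the highest rainfall (mm) (≈ 250).

Apr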